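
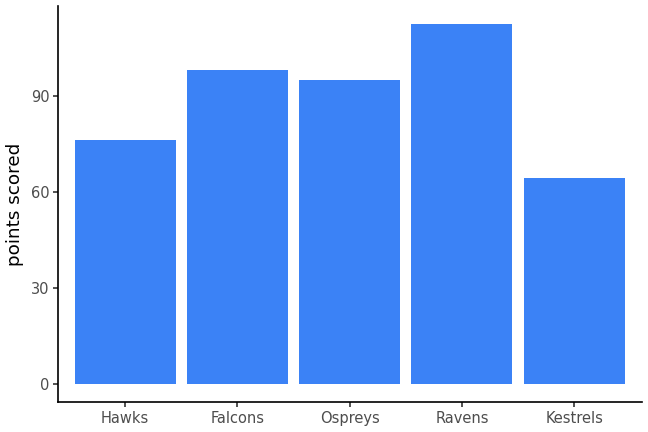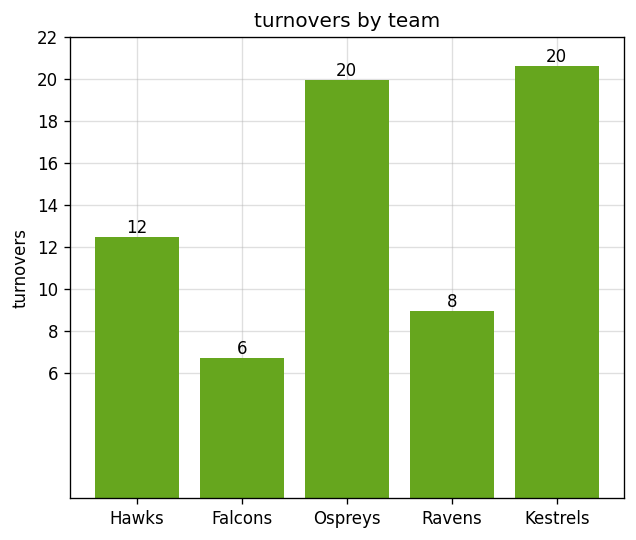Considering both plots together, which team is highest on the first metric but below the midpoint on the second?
Ravens

Chart 2 median turnovers ≈ 12; below-median teams: Falcons, Ravens. Among those, Ravens has the highest points scored (≈ 120).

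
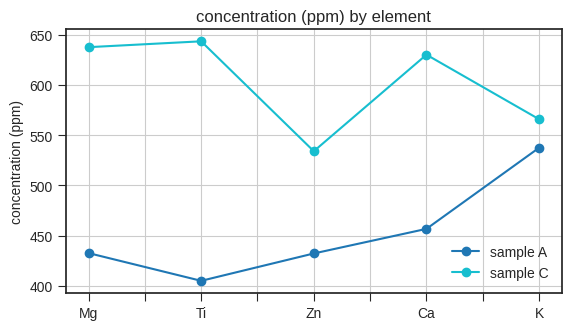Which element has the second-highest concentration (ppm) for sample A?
Ca

Top 3 for sample A: K ≈ 540, Ca ≈ 460, Mg ≈ 440.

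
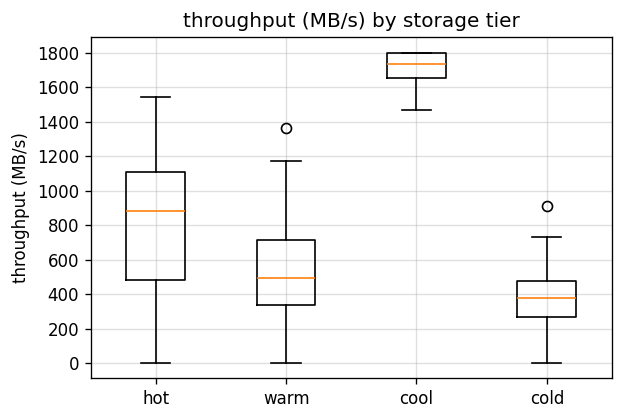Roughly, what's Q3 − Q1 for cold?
≈ 200

Q3 ≈ 400, Q1 ≈ 200; IQR ≈ 200.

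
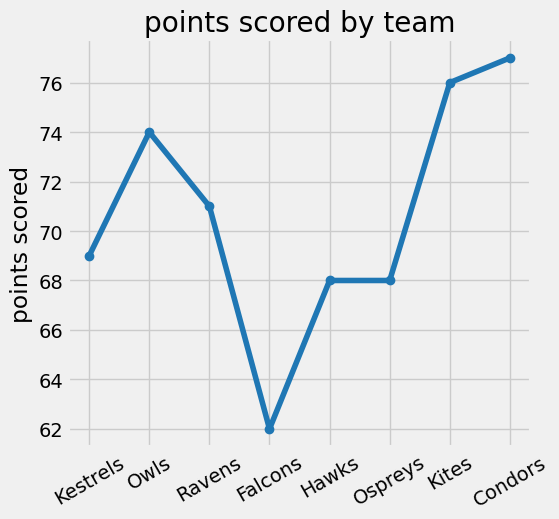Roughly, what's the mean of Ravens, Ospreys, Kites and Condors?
≈ 73

(72 + 68 + 76 + 76) / 4 ≈ 73.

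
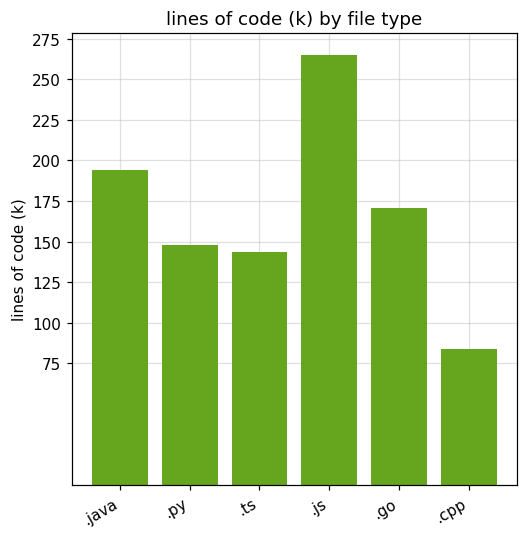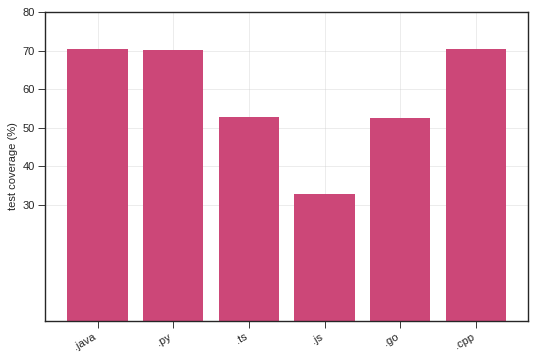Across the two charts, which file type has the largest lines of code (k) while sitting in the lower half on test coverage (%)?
.js

Chart 2 median test coverage (%) ≈ 60; below-median file types: .ts, .js, .go. Among those, .js has the highest lines of code (k) (≈ 275).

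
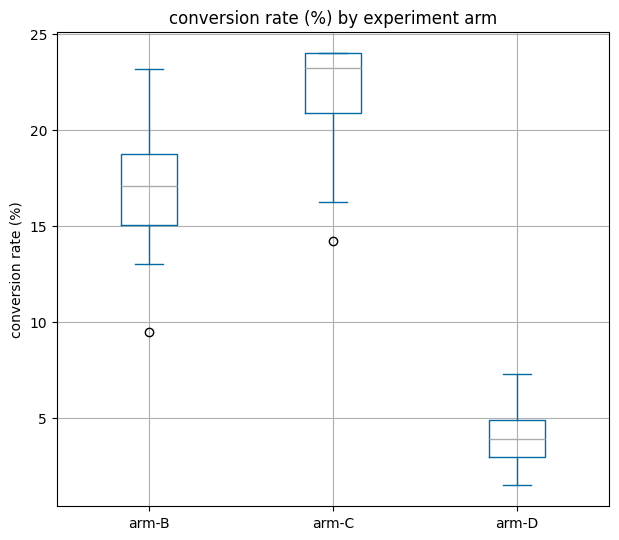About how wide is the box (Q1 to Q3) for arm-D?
≈ 2

Q3 ≈ 4, Q1 ≈ 2; IQR ≈ 2.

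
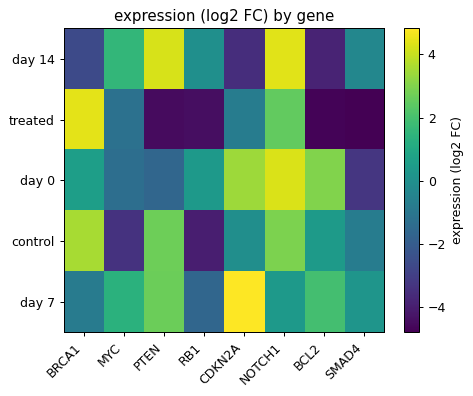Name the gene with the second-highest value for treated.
Top 3 for treated: BRCA1 ≈ 4, NOTCH1 ≈ 3, CDKN2A ≈ -1.

NOTCH1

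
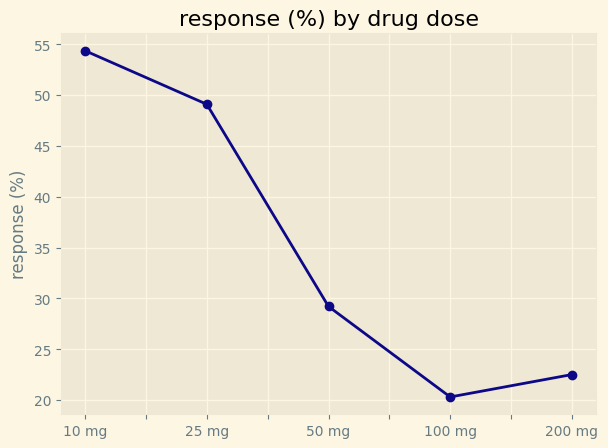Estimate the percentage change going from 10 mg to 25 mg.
≈ -9.1%

10 mg ≈ 55, 25 mg ≈ 50; (50 − 55) / 55 ≈ -9.1%.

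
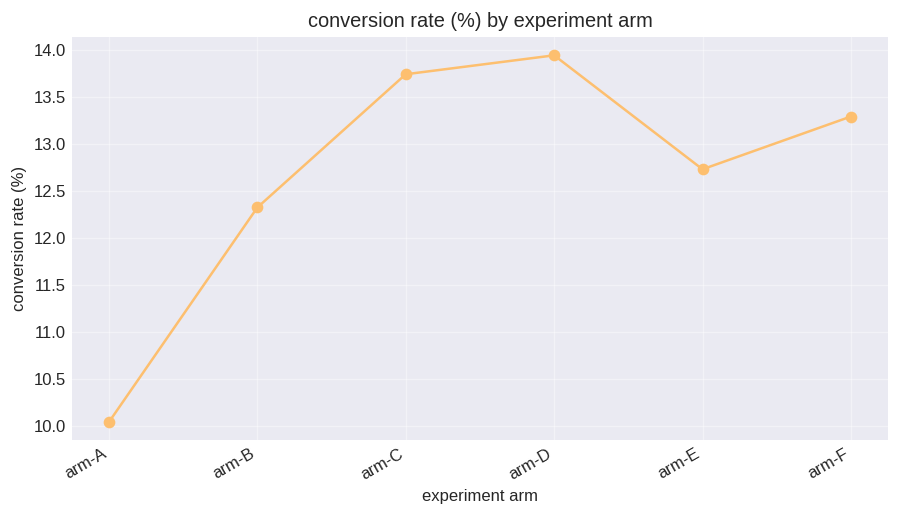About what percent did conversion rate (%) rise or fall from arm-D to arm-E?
arm-D ≈ 14.0, arm-E ≈ 12.5; (12.5 − 14.0) / 14.0 ≈ -10.7%.

≈ -10.7%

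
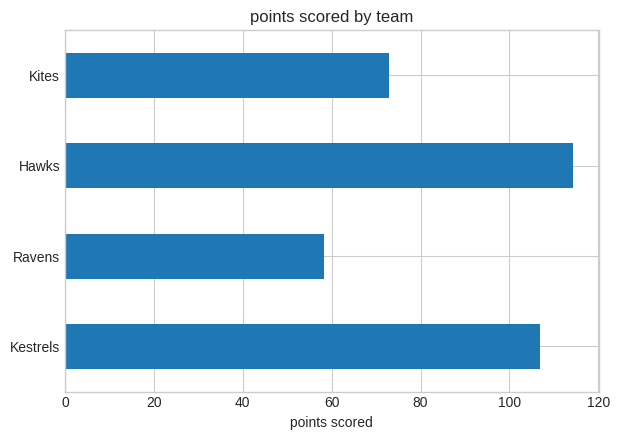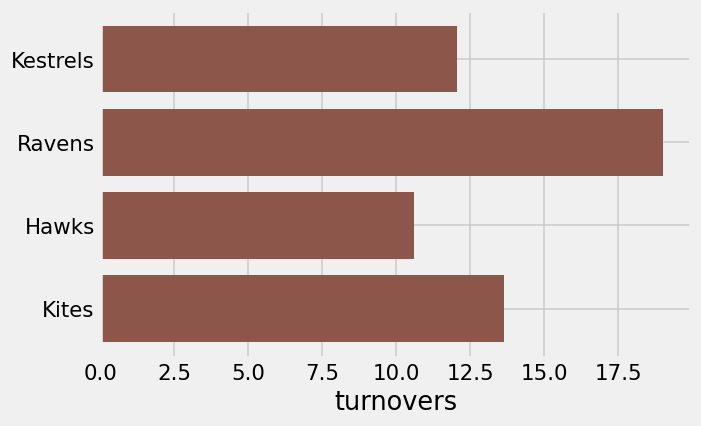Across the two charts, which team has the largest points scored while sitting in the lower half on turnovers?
Hawks

Chart 2 median turnovers ≈ 12; below-median teams: Kestrels, Hawks. Among those, Hawks has the highest points scored (≈ 120).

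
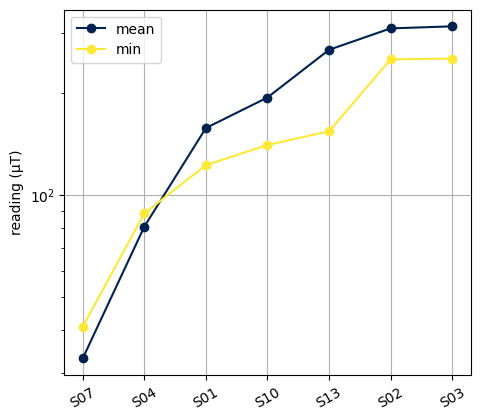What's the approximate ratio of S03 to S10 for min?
S03 ≈ 250, S10 ≈ 150; 250/150 ≈ 1.67.

≈ 1.67×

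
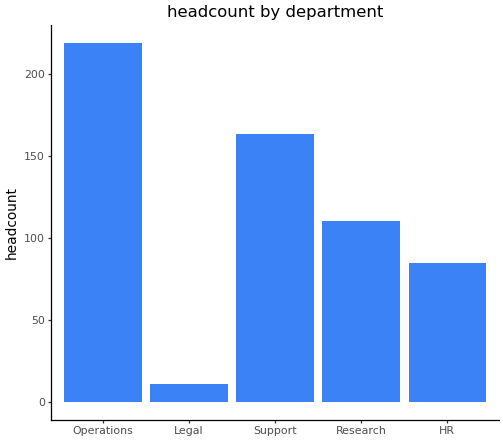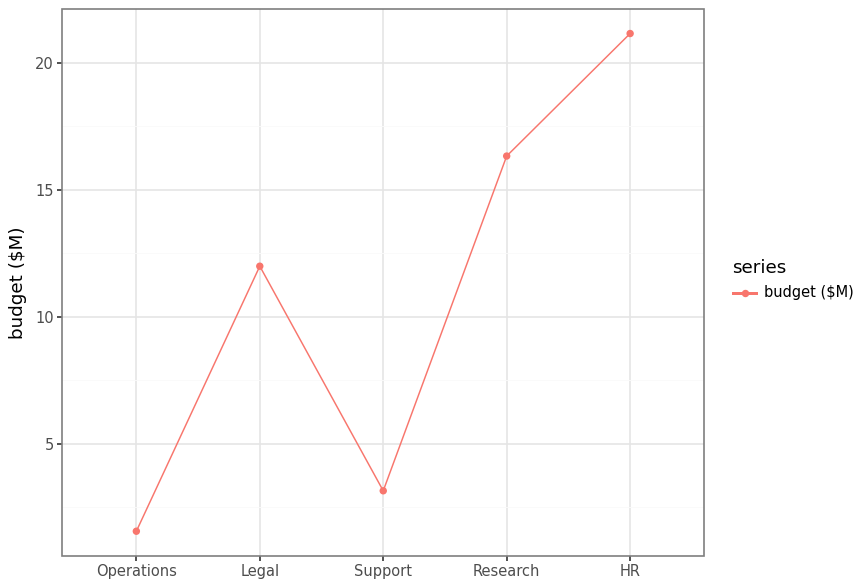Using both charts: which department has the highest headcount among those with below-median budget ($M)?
Chart 2 median budget ($M) ≈ 12; below-median departments: Operations, Support. Among those, Operations has the highest headcount (≈ 225).

Operations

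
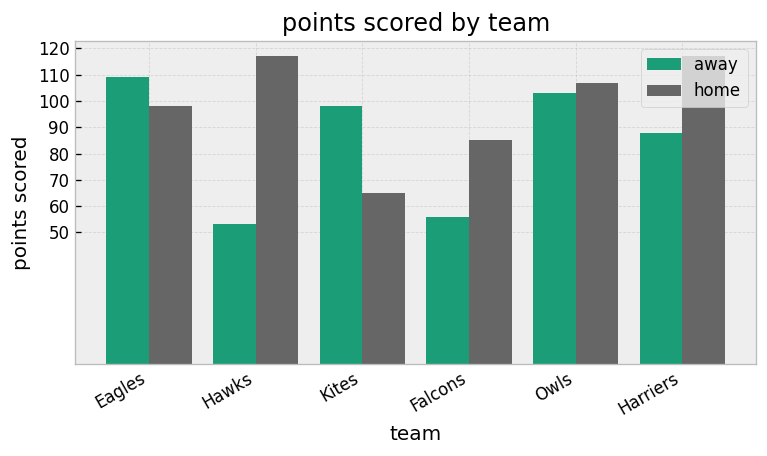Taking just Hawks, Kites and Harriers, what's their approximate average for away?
(50 + 100 + 90) / 3 ≈ 80.

≈ 80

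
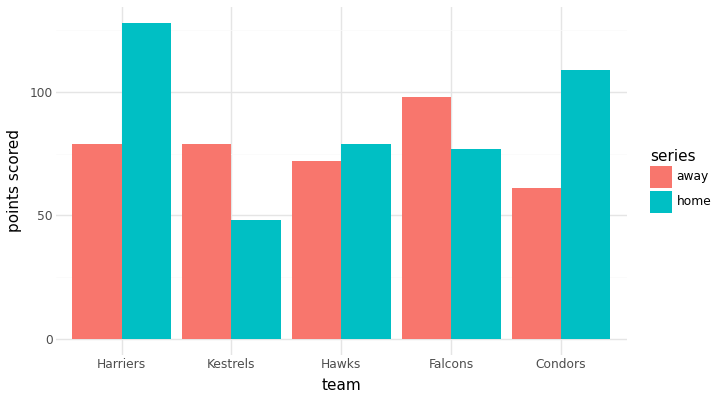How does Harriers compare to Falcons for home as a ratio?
≈ 1.5×

Harriers ≈ 120, Falcons ≈ 80; 120/80 ≈ 1.5.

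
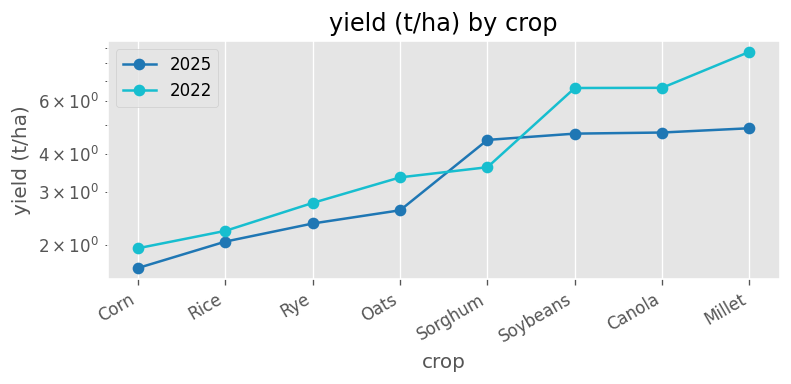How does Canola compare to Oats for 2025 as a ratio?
Canola ≈ 5, Oats ≈ 3; 5/3 ≈ 1.67.

≈ 1.67×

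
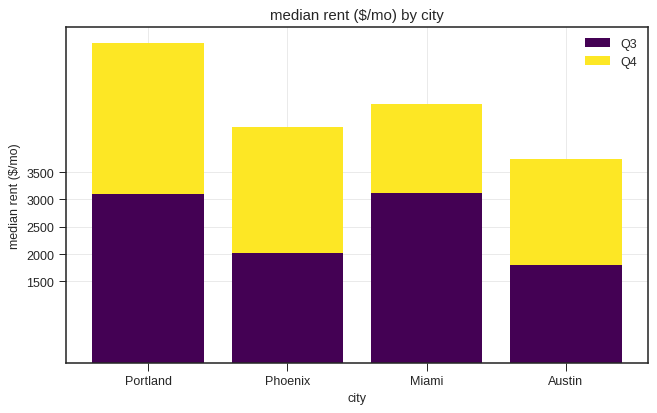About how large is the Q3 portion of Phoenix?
Q3 top ≈ 2000, bottom ≈ 0; segment ≈ 2000.

≈ 2000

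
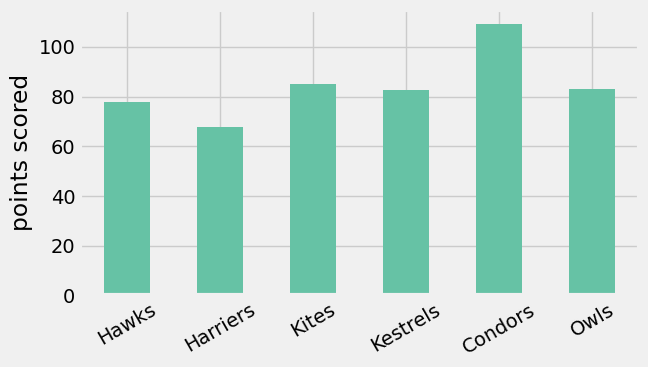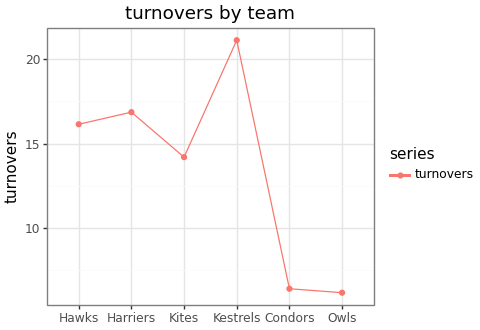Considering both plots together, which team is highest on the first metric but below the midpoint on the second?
Chart 2 median turnovers ≈ 16; below-median teams: Kites, Condors, Owls. Among those, Condors has the highest points scored (≈ 100).

Condors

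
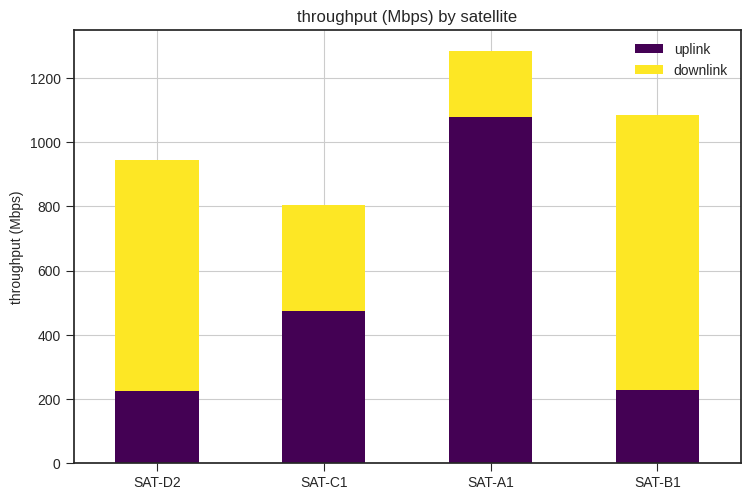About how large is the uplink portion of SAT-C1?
uplink top ≈ 400, bottom ≈ 0; segment ≈ 400.

≈ 400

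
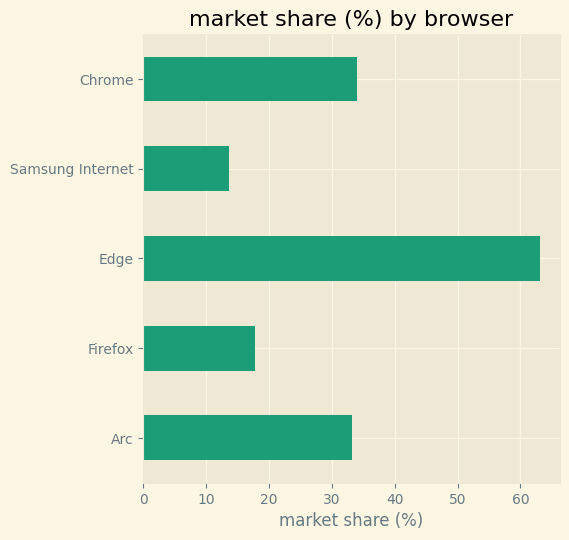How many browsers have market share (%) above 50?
Above 50: Edge.

1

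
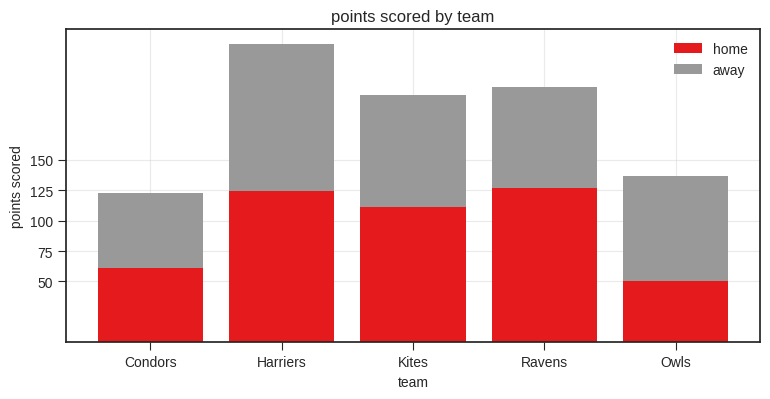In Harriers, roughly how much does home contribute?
home top ≈ 125, bottom ≈ 0; segment ≈ 125.

≈ 125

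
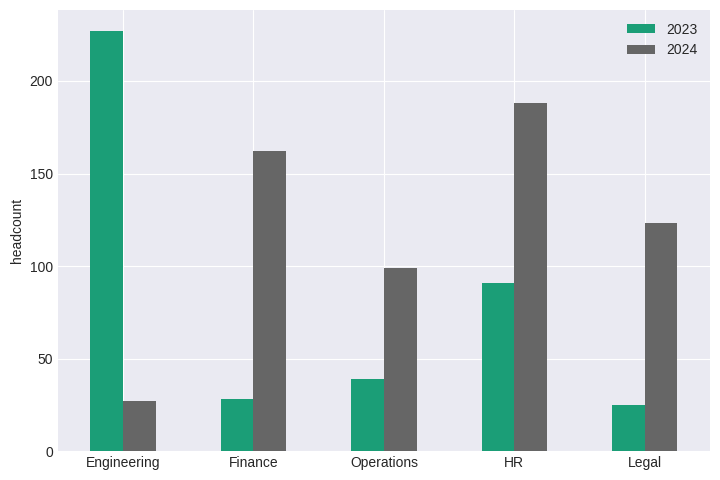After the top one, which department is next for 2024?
Top 3 for 2024: HR ≈ 180, Finance ≈ 160, Legal ≈ 120.

Finance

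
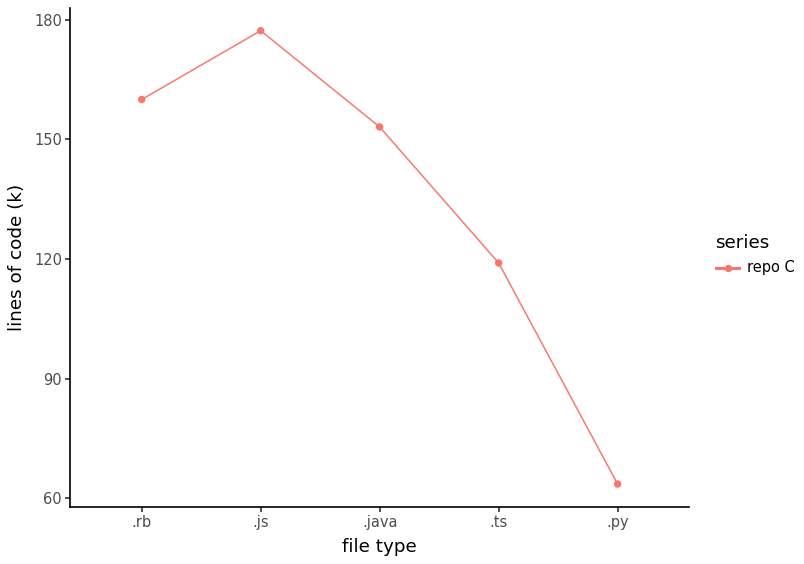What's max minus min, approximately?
Max .js ≈ 180, min .py ≈ 60; range ≈ 120.

≈ 120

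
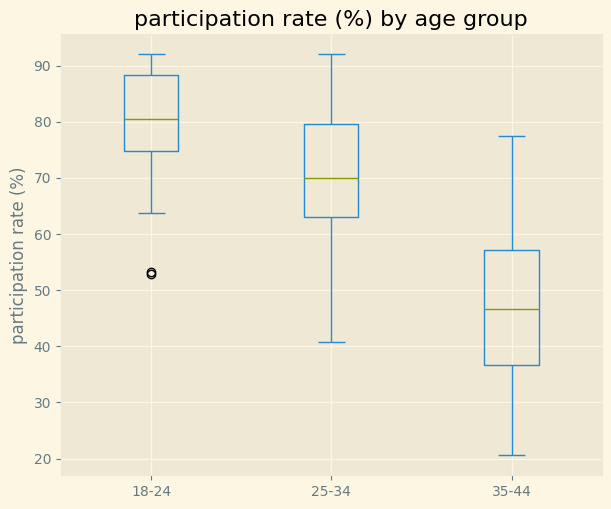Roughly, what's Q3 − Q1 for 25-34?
≈ 15

Q3 ≈ 80, Q1 ≈ 65; IQR ≈ 15.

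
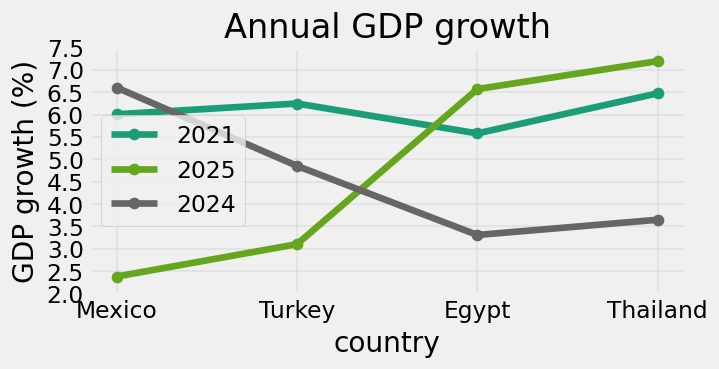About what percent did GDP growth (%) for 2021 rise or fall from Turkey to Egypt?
Turkey ≈ 6.0, Egypt ≈ 5.5; (5.5 − 6.0) / 6.0 ≈ -8.3%.

≈ -8.3%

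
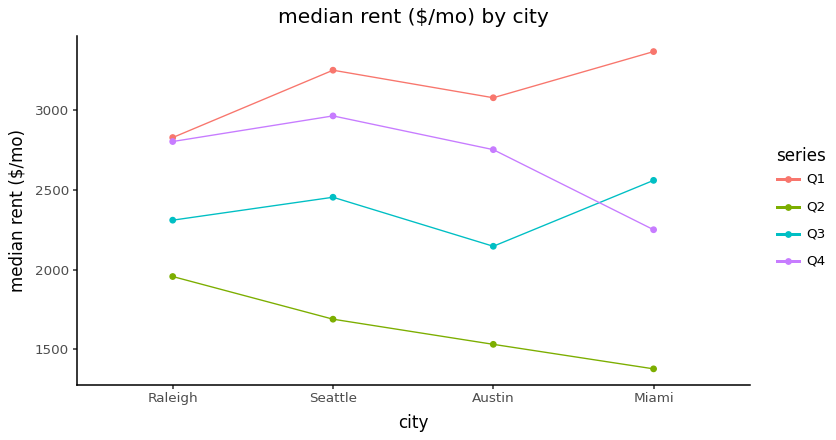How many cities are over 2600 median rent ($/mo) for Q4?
3

Above 2600: Raleigh, Seattle, Austin.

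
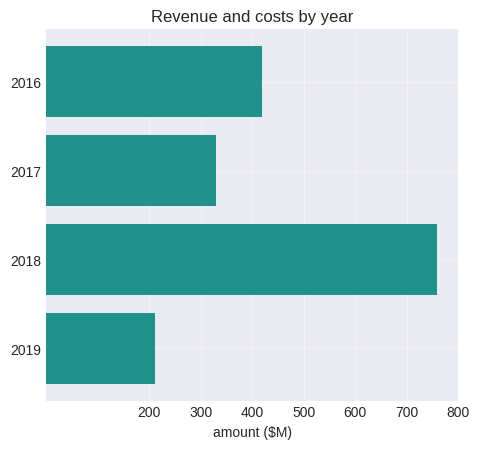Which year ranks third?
Top 4: 2018 ≈ 800, 2016 ≈ 400, 2017 ≈ 300, 2019 ≈ 200.

2017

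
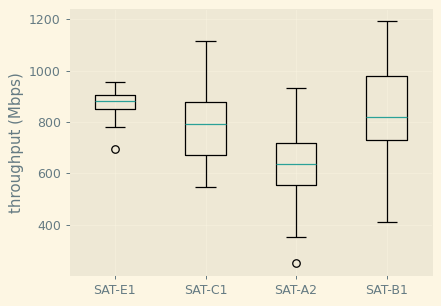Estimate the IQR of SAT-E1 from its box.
Q3 ≈ 900, Q1 ≈ 840; IQR ≈ 60.

≈ 60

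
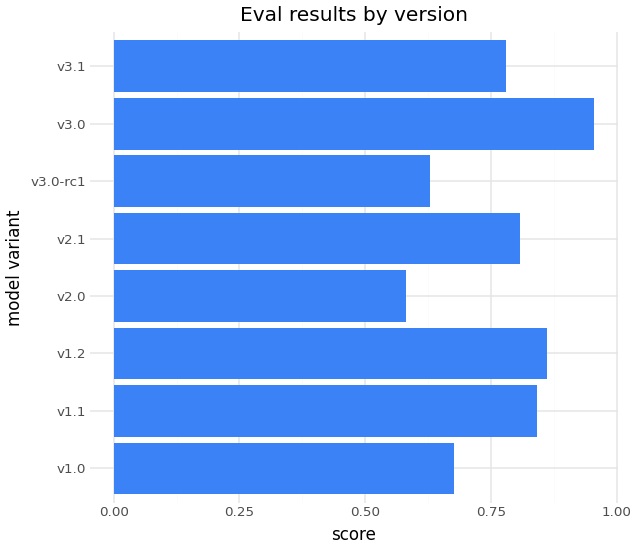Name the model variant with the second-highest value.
Top 3: v3.0 ≈ 1.0, v1.2 ≈ 0.9, v1.1 ≈ 0.8.

v1.2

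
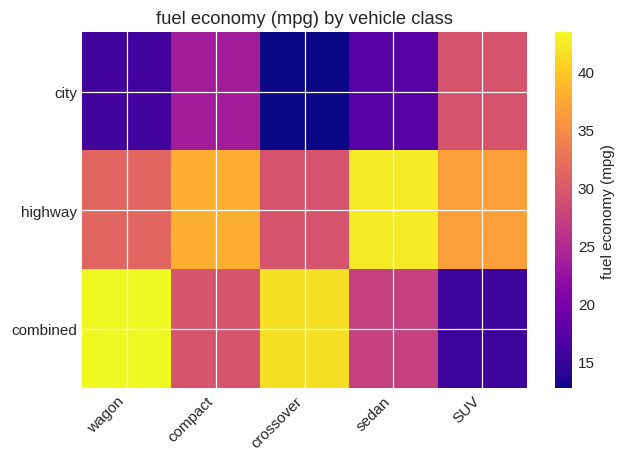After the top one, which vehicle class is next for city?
compact

Top 3 for city: SUV ≈ 30, compact ≈ 25, sedan ≈ 15.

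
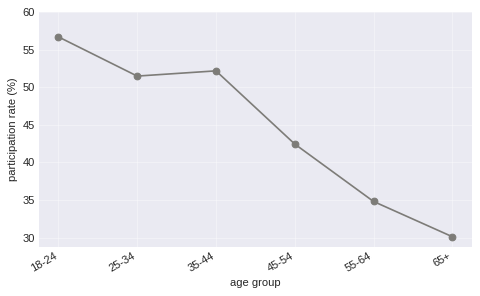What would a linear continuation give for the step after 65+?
Last three: 40, 35, 30 → slope ≈ -5/step → next ≈ 25.

≈ 25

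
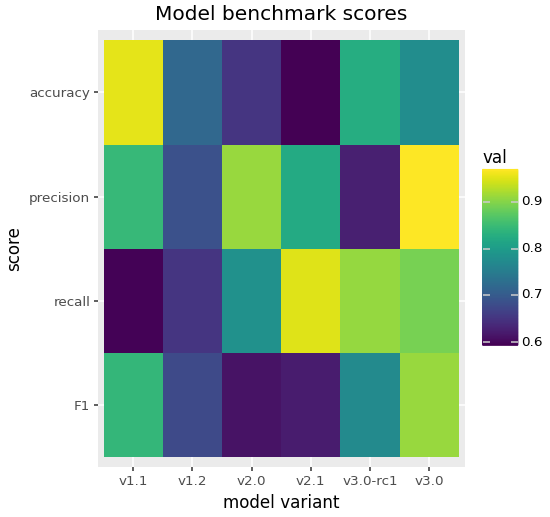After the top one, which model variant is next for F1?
v1.1

Top 3 for F1: v3.0 ≈ 0.90, v1.1 ≈ 0.85, v3.0-rc1 ≈ 0.75.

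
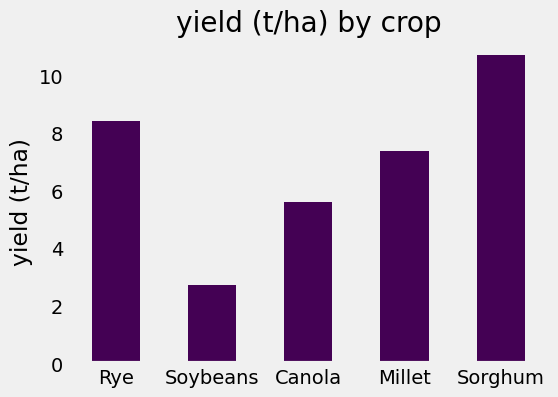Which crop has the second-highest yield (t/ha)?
Rye

Top 3: Sorghum ≈ 11, Rye ≈ 8, Millet ≈ 7.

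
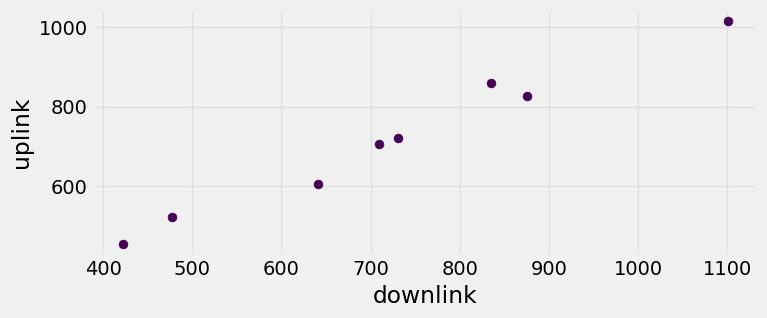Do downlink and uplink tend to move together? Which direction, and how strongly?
positive, strong

Points are positively correlated; strong (|r| ≈ 1.0).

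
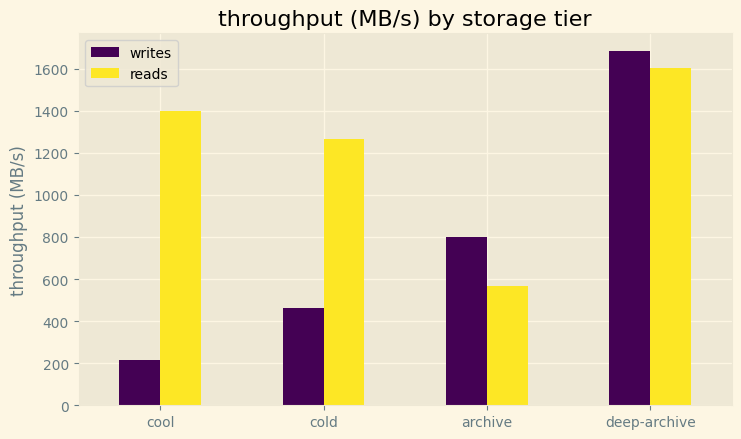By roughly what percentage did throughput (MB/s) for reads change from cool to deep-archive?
cool ≈ 1400, deep-archive ≈ 1600; (1600 − 1400) / 1400 ≈ +14.3%.

≈ +14.3%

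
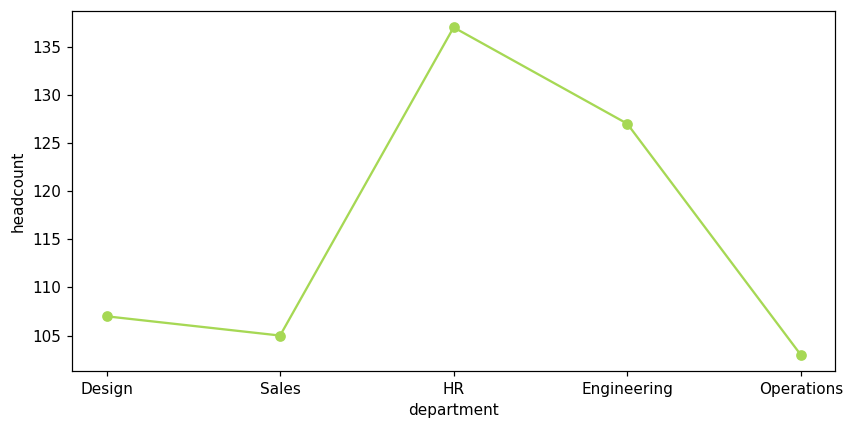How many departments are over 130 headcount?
Above 130: HR.

1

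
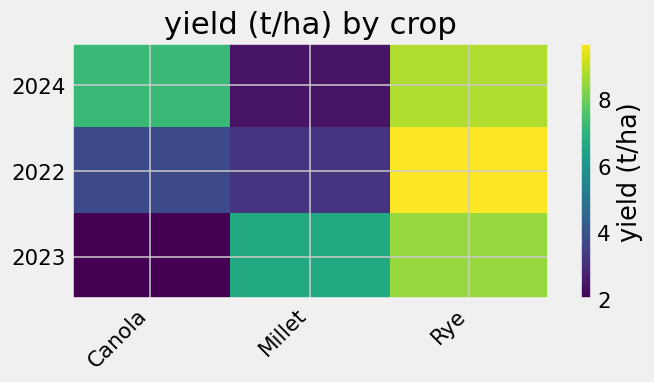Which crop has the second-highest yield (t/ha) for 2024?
Top 3 for 2024: Rye ≈ 9, Canola ≈ 7, Millet ≈ 2.

Canola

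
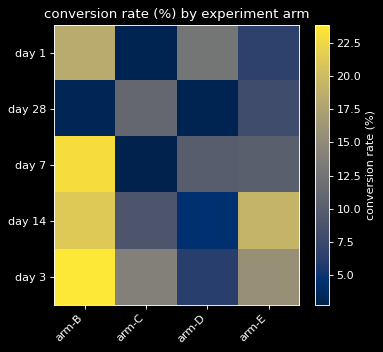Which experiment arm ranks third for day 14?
Top 4 for day 14: arm-B ≈ 22, arm-E ≈ 20, arm-C ≈ 8, arm-D ≈ 4.

arm-C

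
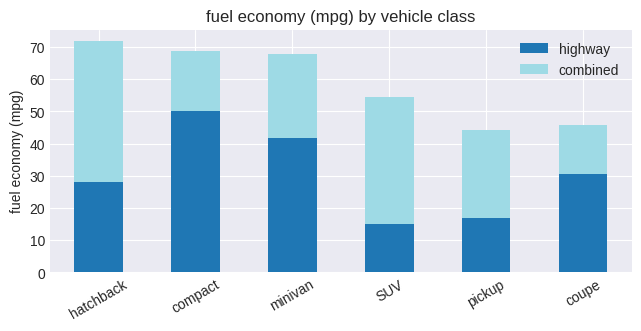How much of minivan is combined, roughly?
combined top ≈ 70, bottom ≈ 40; segment ≈ 30.

≈ 30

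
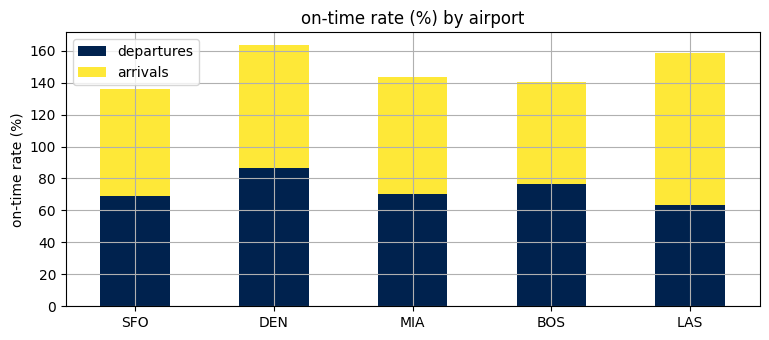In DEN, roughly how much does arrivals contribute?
arrivals top ≈ 160, bottom ≈ 80; segment ≈ 80.

≈ 80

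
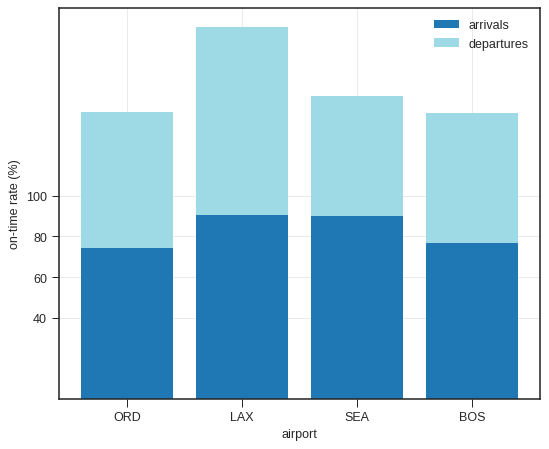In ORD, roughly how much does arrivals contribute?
arrivals top ≈ 80, bottom ≈ 0; segment ≈ 80.

≈ 80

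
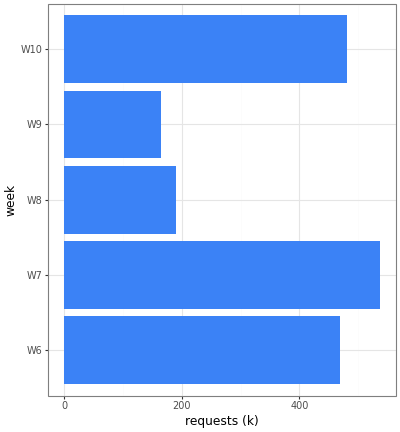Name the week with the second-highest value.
W10

Top 3: W7 ≈ 550, W10 ≈ 500, W6 ≈ 450.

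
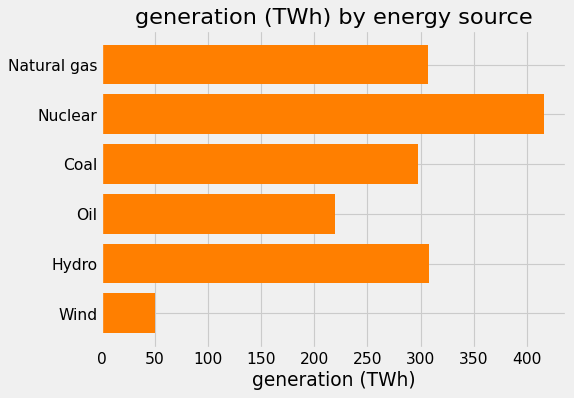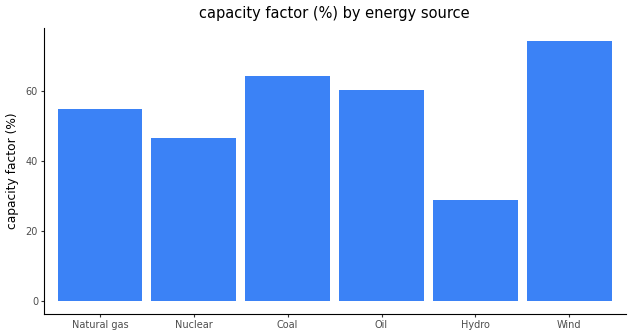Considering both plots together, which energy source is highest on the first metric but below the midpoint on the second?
Chart 2 median capacity factor (%) ≈ 60; below-median energy sources: Natural gas, Nuclear, Hydro. Among those, Nuclear has the highest generation (TWh) (≈ 400).

Nuclear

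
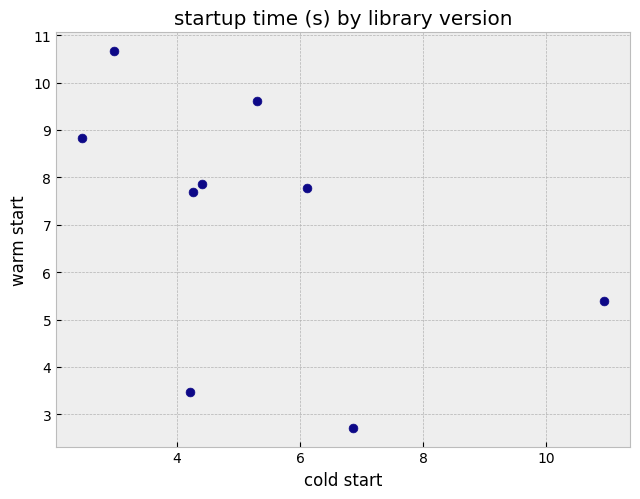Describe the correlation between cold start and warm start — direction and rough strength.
negative, moderate

Points are negatively correlated; moderate (|r| ≈ 0.5).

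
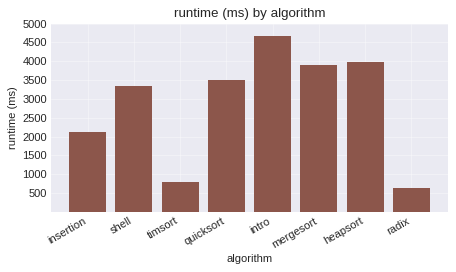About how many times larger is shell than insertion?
shell ≈ 3500, insertion ≈ 2000; 3500/2000 ≈ 1.75.

≈ 1.75×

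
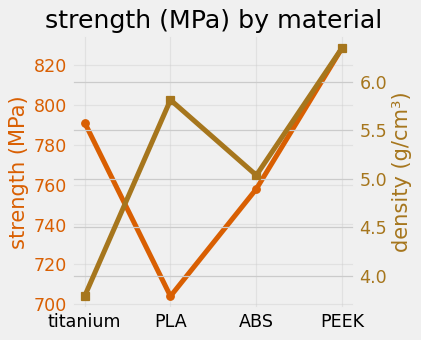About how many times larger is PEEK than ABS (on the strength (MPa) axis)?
PEEK ≈ 820, ABS ≈ 760; 820/760 ≈ 1.08.

≈ 1.08×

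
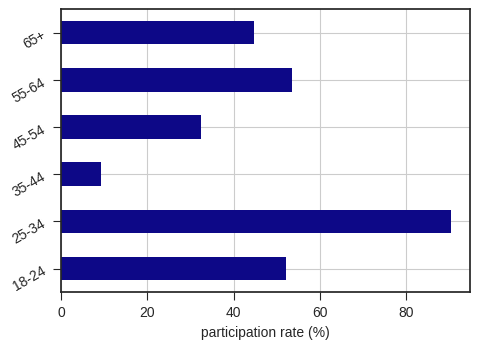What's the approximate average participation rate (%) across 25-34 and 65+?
(90 + 40) / 2 ≈ 65.

≈ 65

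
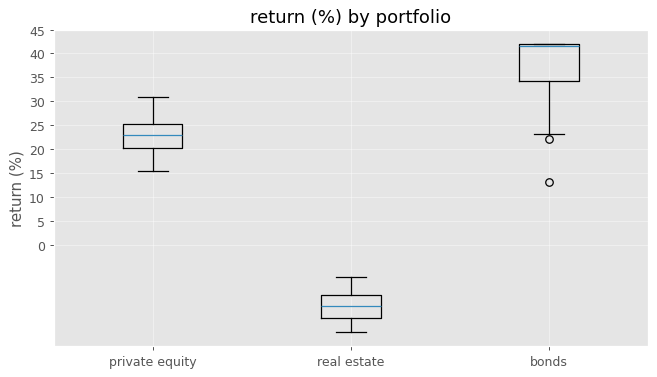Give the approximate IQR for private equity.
Q3 ≈ 25, Q1 ≈ 20; IQR ≈ 5.

≈ 5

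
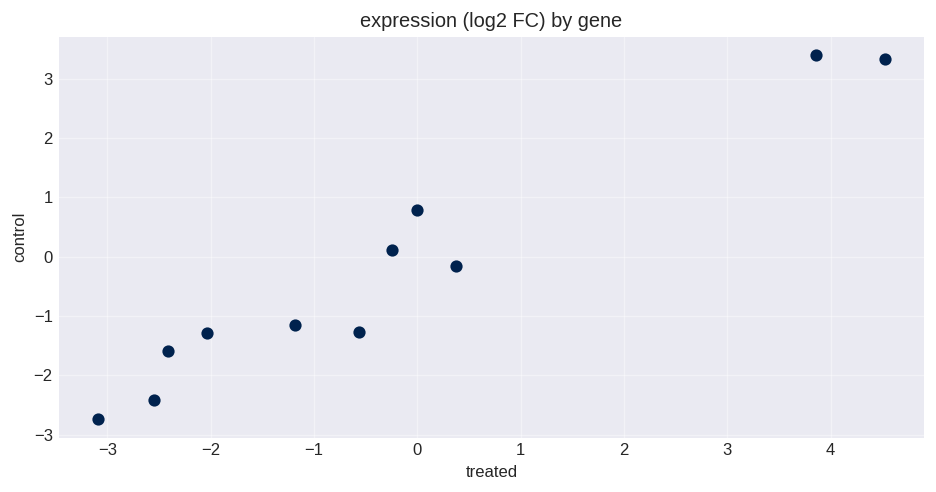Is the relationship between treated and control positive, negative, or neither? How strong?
Points are positively correlated; strong (|r| ≈ 1.0).

positive, strong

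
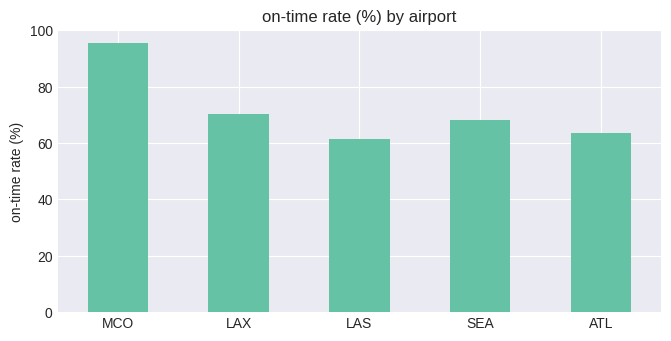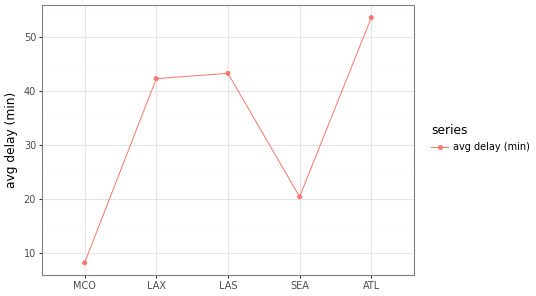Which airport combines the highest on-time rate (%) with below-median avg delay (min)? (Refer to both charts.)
Chart 2 median avg delay (min) ≈ 40; below-median airports: MCO, SEA. Among those, MCO has the highest on-time rate (%) (≈ 100).

MCO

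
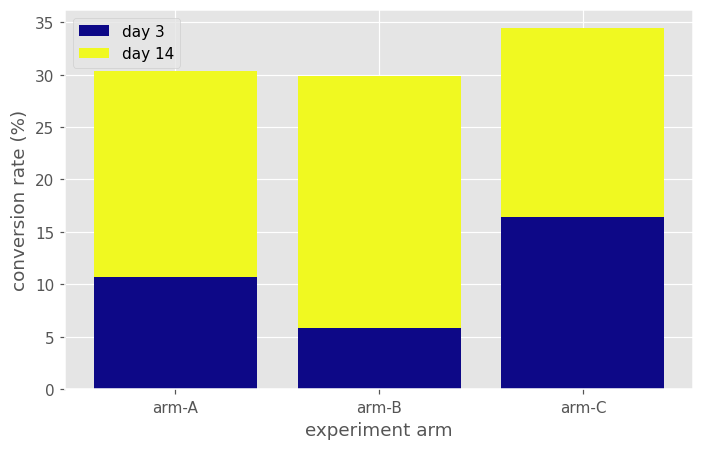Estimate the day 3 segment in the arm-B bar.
day 3 top ≈ 5, bottom ≈ 0; segment ≈ 5.

≈ 5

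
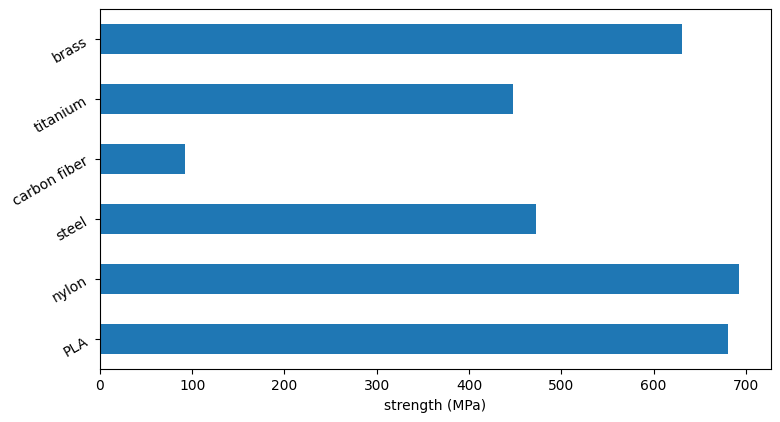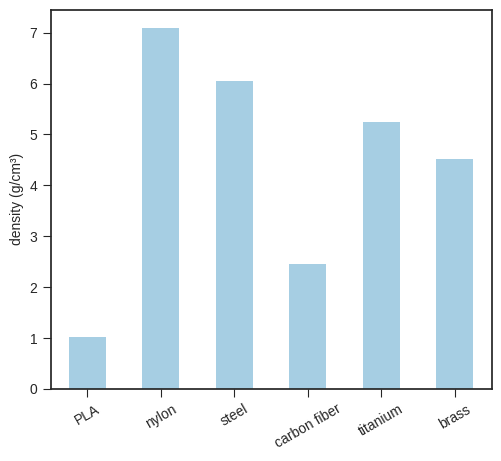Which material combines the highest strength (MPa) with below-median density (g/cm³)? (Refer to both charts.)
Chart 2 median density (g/cm³) ≈ 5; below-median materials: PLA, carbon fiber, brass. Among those, PLA has the highest strength (MPa) (≈ 700).

PLA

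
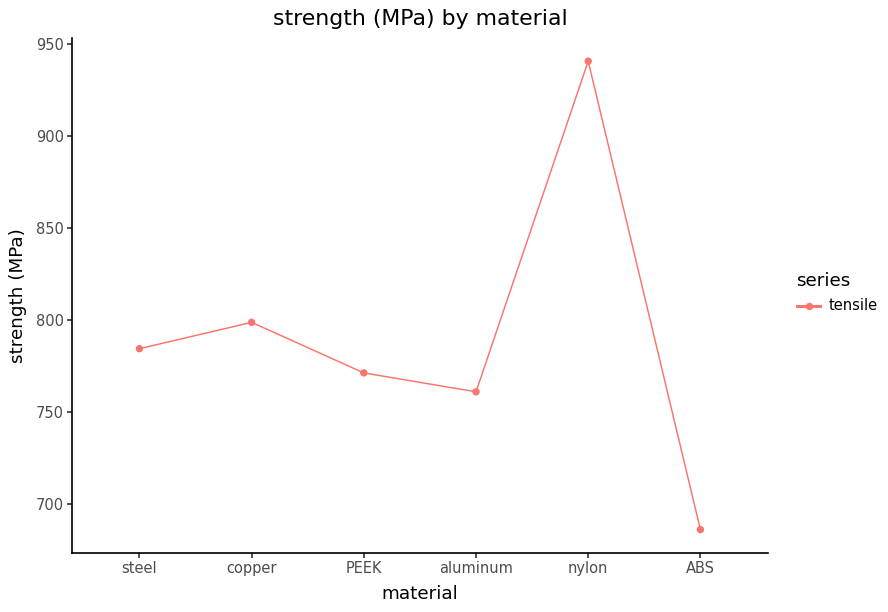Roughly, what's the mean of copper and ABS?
(800 + 675) / 2 ≈ 738.

≈ 738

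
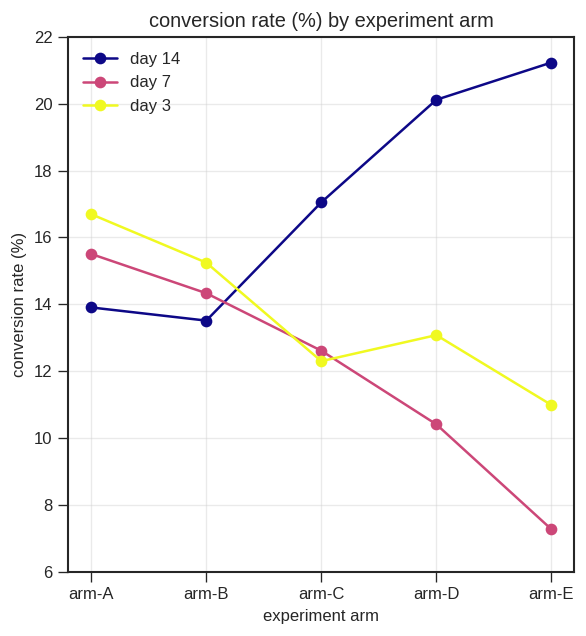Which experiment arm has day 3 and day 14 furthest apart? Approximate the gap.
arm-E, ≈ 12 %

arm-E: day 3 ≈ 10, day 14 ≈ 22 → gap ≈ 12. Next-largest (arm-D) is only ≈ 6.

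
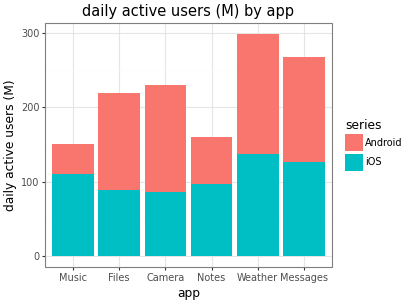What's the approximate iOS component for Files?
iOS top ≈ 100, bottom ≈ 0; segment ≈ 100.

≈ 100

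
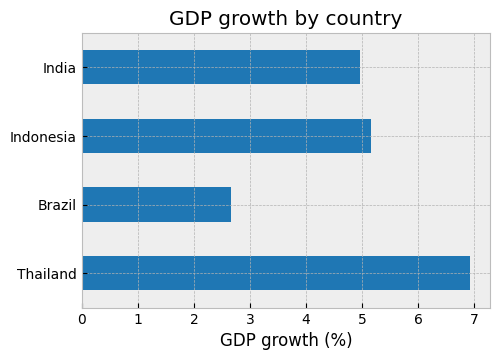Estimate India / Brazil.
≈ 1.67×

India ≈ 5, Brazil ≈ 3; 5/3 ≈ 1.67.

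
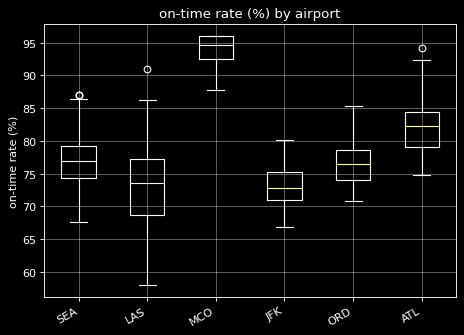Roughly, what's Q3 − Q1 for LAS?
Q3 ≈ 78, Q1 ≈ 68; IQR ≈ 10.

≈ 10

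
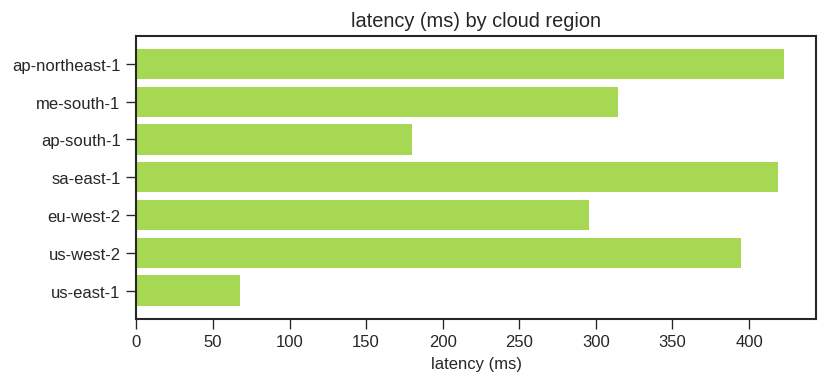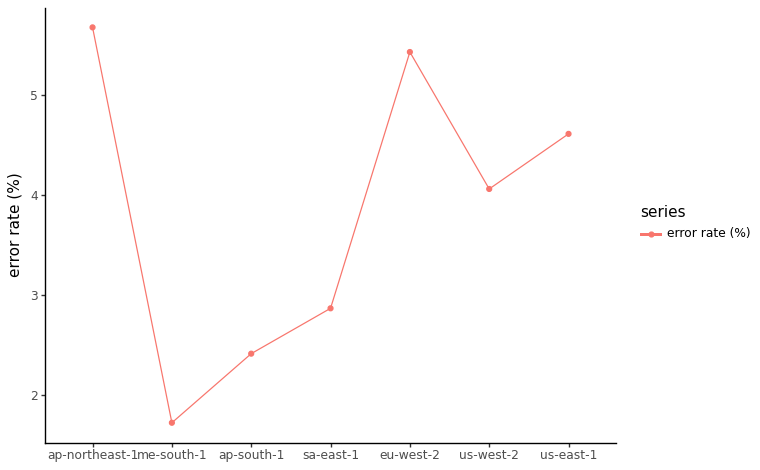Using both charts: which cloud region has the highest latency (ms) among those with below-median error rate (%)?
Chart 2 median error rate (%) ≈ 4; below-median cloud regions: me-south-1, ap-south-1, sa-east-1. Among those, sa-east-1 has the highest latency (ms) (≈ 400).

sa-east-1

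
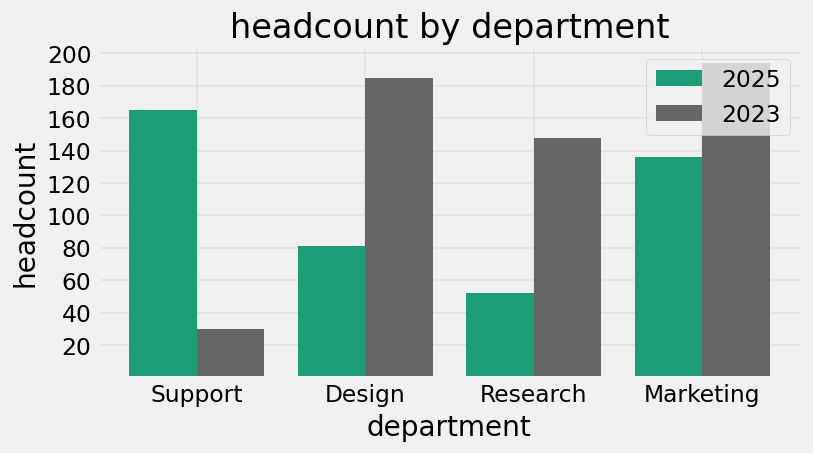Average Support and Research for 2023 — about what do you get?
≈ 90

(40 + 140) / 2 ≈ 90.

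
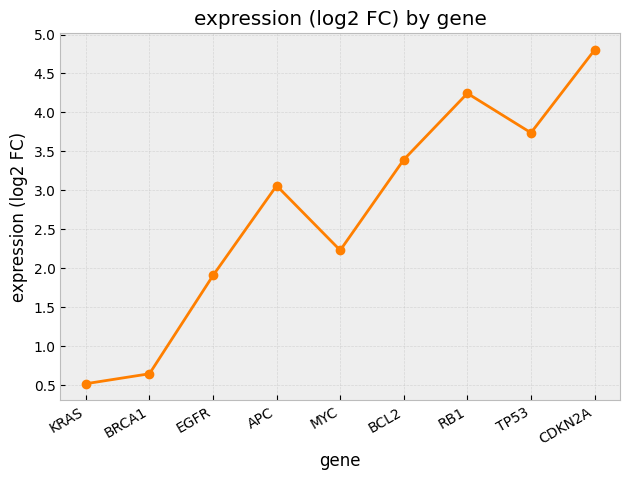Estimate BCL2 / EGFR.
≈ 1.75×

BCL2 ≈ 3.5, EGFR ≈ 2.0; 3.5/2.0 ≈ 1.75.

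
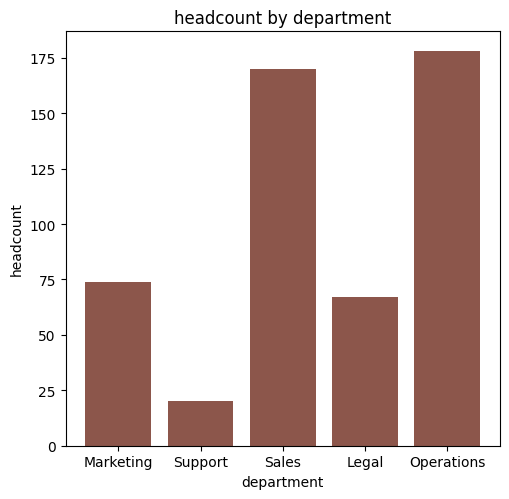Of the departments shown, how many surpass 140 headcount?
Above 140: Sales, Operations.

2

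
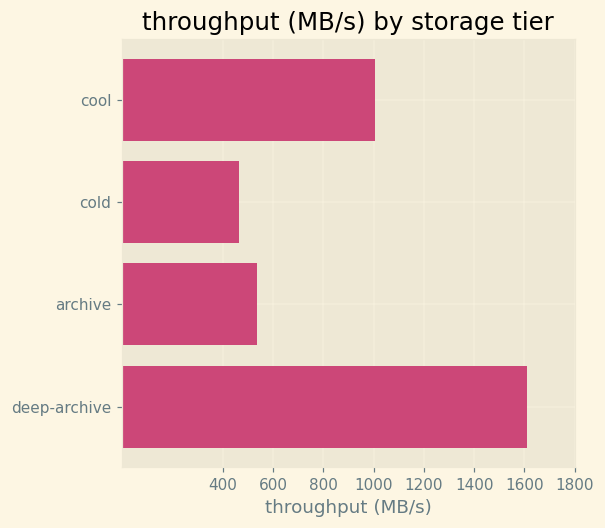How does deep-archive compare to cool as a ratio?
≈ 1.6×

deep-archive ≈ 1600, cool ≈ 1000; 1600/1000 ≈ 1.6.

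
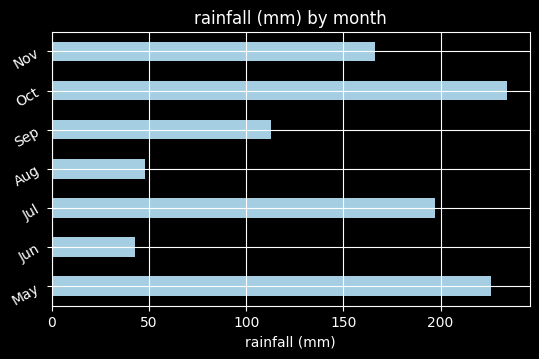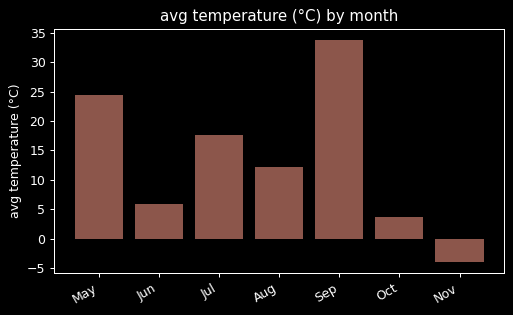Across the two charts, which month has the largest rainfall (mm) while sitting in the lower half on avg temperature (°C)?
Chart 2 median avg temperature (°C) ≈ 10; below-median months: Jun, Oct, Nov. Among those, Oct has the highest rainfall (mm) (≈ 225).

Oct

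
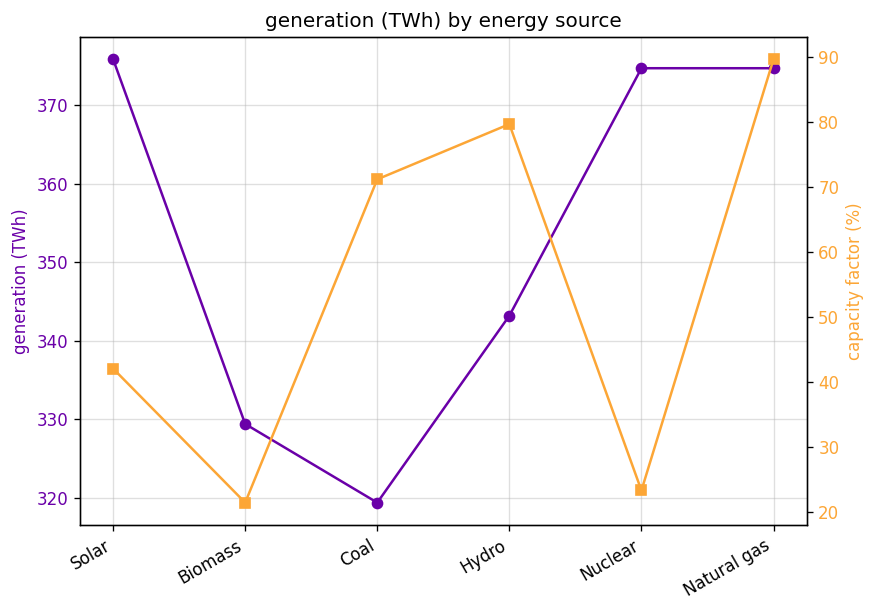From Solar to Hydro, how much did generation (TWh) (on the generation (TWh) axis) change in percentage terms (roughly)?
≈ -8%

Solar ≈ 375, Hydro ≈ 345; (345 − 375) / 375 ≈ -8%.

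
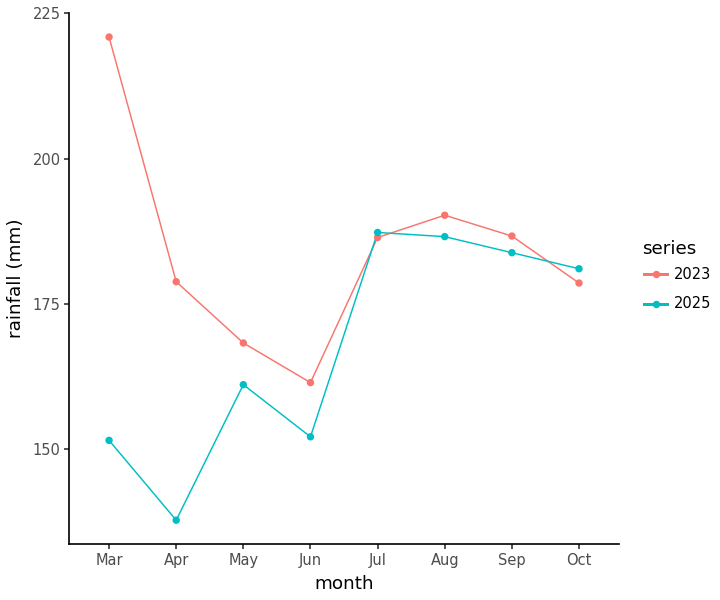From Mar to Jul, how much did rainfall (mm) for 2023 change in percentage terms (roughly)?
Mar ≈ 220, Jul ≈ 190; (190 − 220) / 220 ≈ -13.6%.

≈ -13.6%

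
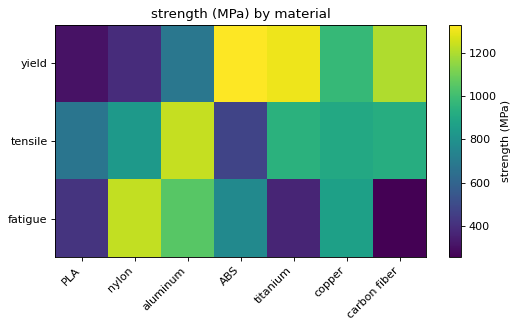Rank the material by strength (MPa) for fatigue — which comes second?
aluminum

Top 3 for fatigue: nylon ≈ 1200, aluminum ≈ 1100, copper ≈ 900.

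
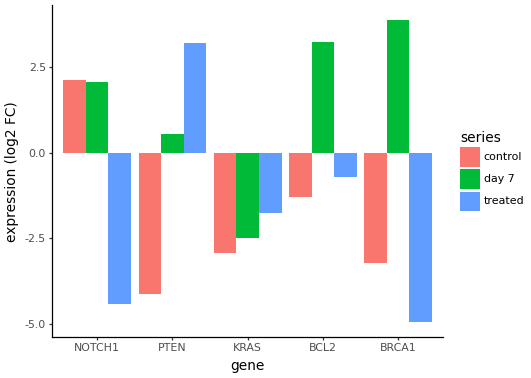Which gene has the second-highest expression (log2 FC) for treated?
BCL2

Top 3 for treated: PTEN ≈ 3, BCL2 ≈ -1, KRAS ≈ -2.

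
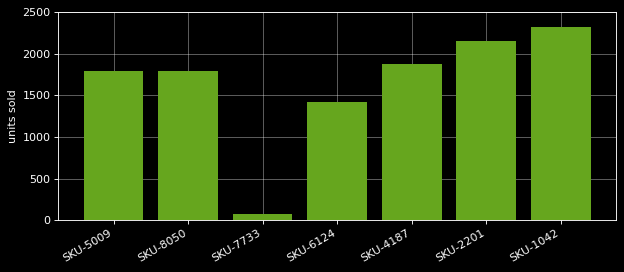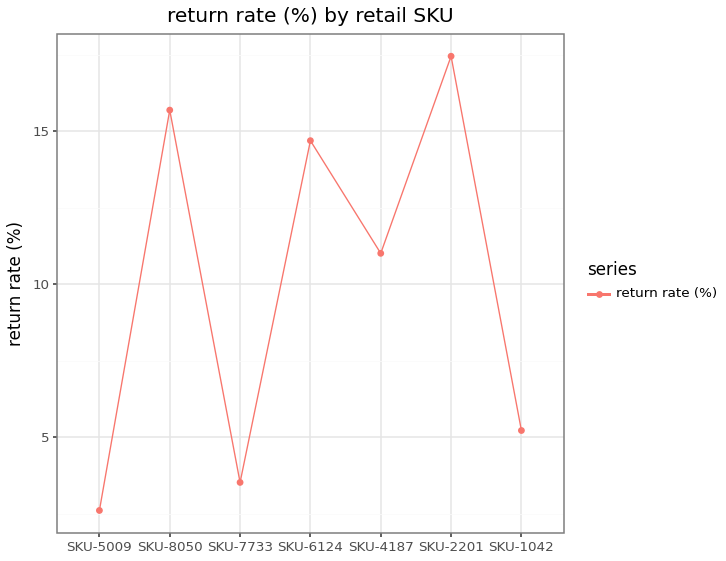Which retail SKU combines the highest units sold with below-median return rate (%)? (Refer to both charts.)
Chart 2 median return rate (%) ≈ 12; below-median retail SKUs: SKU-5009, SKU-7733, SKU-1042. Among those, SKU-1042 has the highest units sold (≈ 2500).

SKU-1042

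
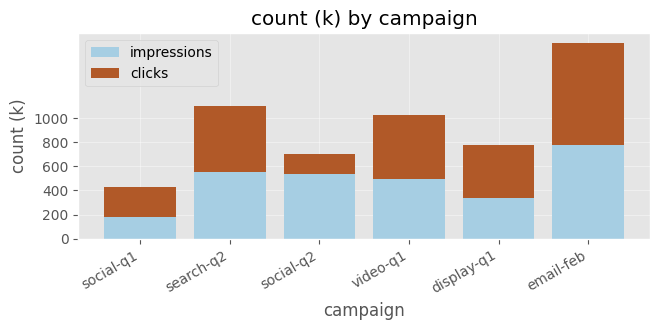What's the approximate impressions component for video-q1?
≈ 400

impressions top ≈ 400, bottom ≈ 0; segment ≈ 400.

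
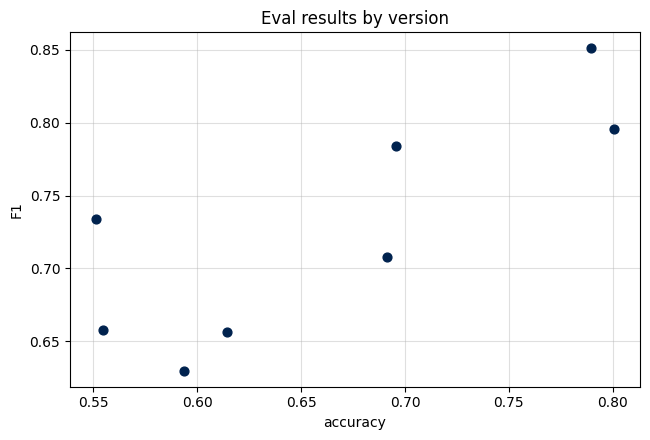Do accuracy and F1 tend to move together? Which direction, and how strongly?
positive, strong

Points are positively correlated; strong (|r| ≈ 0.8).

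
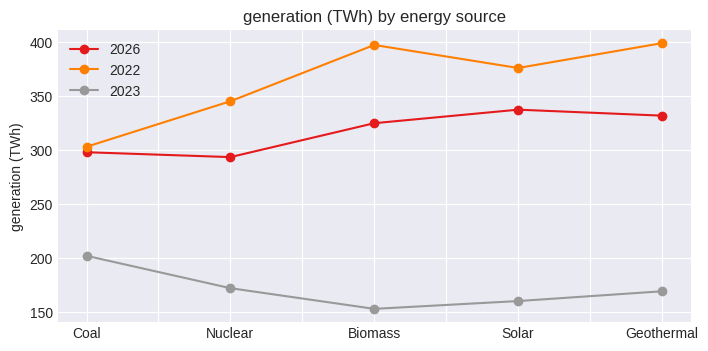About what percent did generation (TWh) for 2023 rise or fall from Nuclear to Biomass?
≈ -14.3%

Nuclear ≈ 175, Biomass ≈ 150; (150 − 175) / 175 ≈ -14.3%.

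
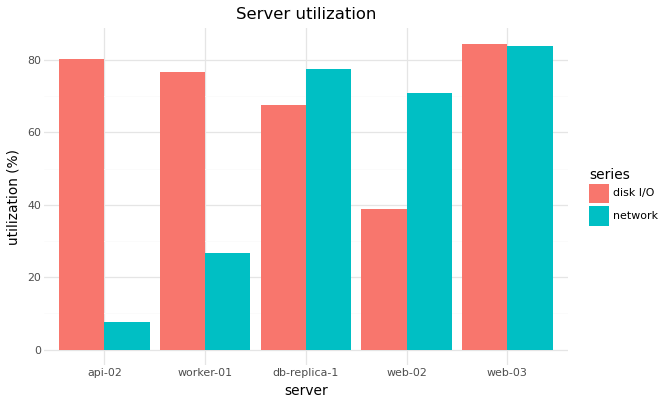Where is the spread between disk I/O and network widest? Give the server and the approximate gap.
api-02: disk I/O ≈ 80, network ≈ 10 → gap ≈ 70. Next-largest (worker-01) is only ≈ 50.

api-02, ≈ 70 %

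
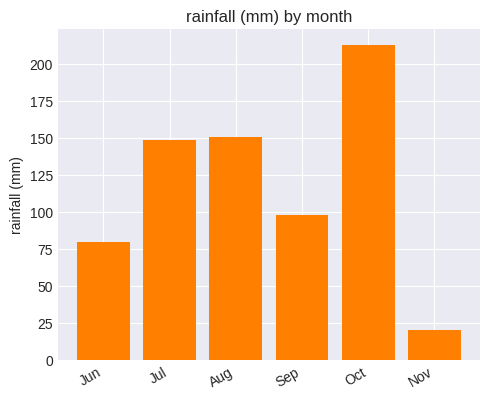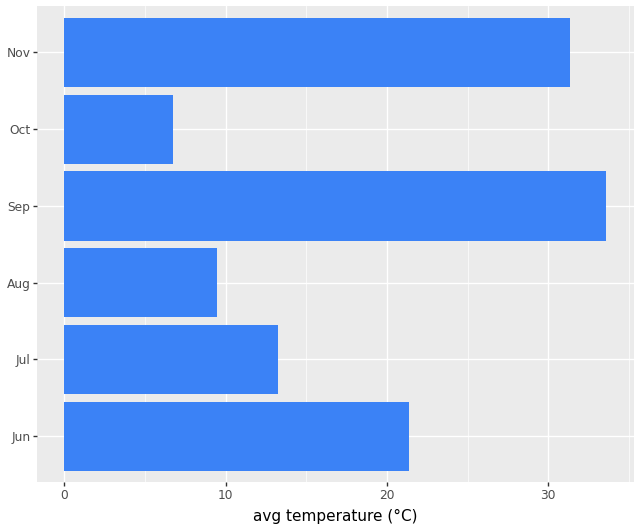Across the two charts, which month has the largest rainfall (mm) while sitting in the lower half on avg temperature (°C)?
Chart 2 median avg temperature (°C) ≈ 15; below-median months: Jul, Aug, Oct. Among those, Oct has the highest rainfall (mm) (≈ 220).

Oct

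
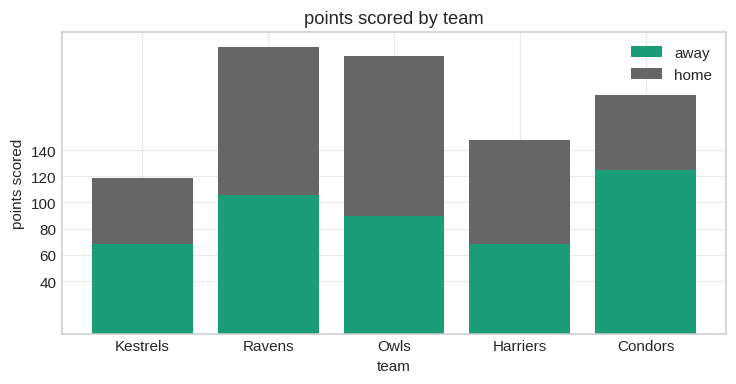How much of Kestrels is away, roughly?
away top ≈ 60, bottom ≈ 0; segment ≈ 60.

≈ 60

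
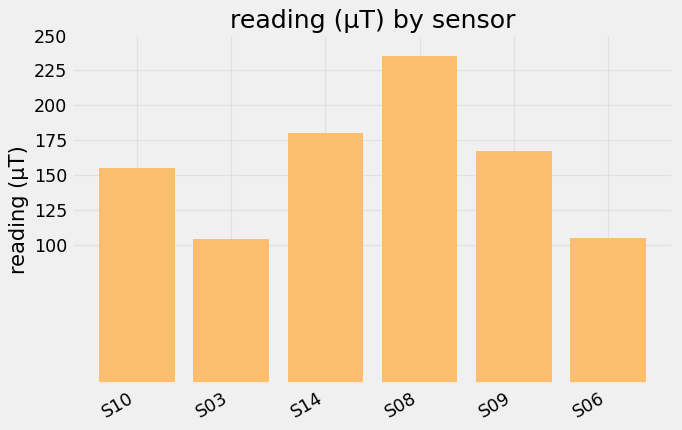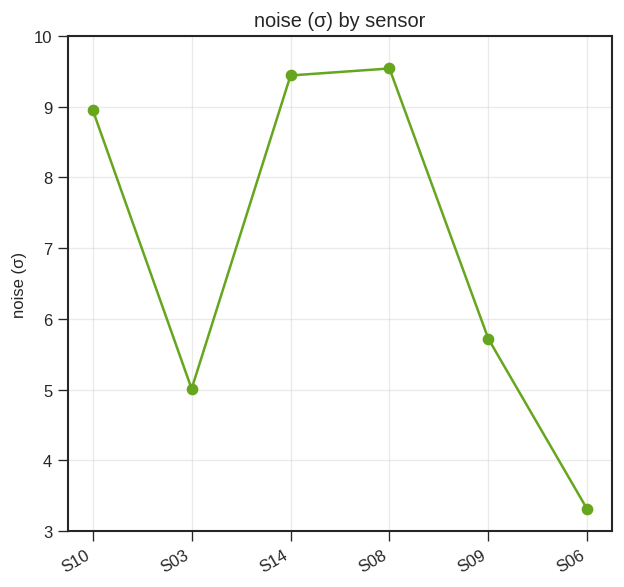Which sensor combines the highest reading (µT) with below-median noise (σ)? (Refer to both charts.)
S09

Chart 2 median noise (σ) ≈ 7; below-median sensors: S03, S09, S06. Among those, S09 has the highest reading (µT) (≈ 175).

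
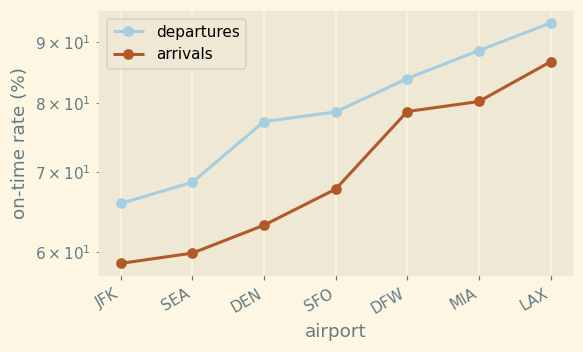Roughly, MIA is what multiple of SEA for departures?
≈ 1.29×

MIA ≈ 90, SEA ≈ 70; 90/70 ≈ 1.29.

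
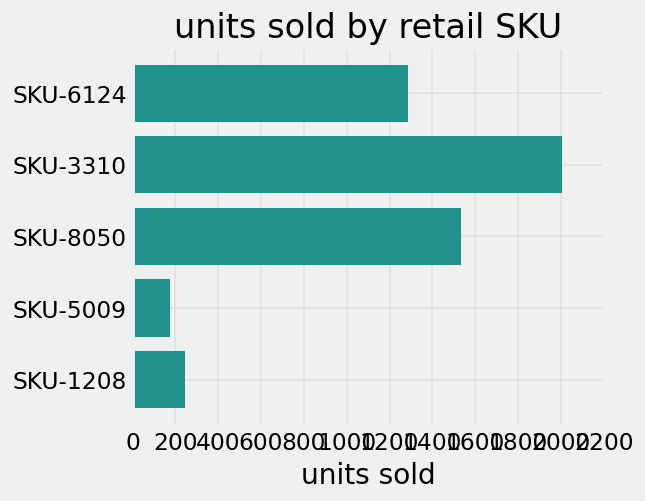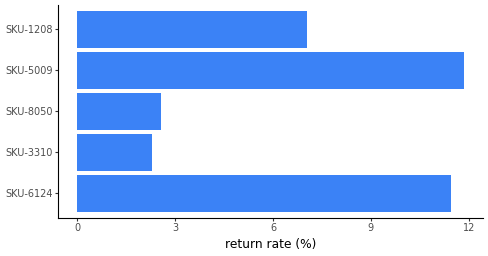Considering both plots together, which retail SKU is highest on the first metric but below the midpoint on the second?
SKU-3310

Chart 2 median return rate (%) ≈ 8; below-median retail SKUs: SKU-3310, SKU-8050. Among those, SKU-3310 has the highest units sold (≈ 2000).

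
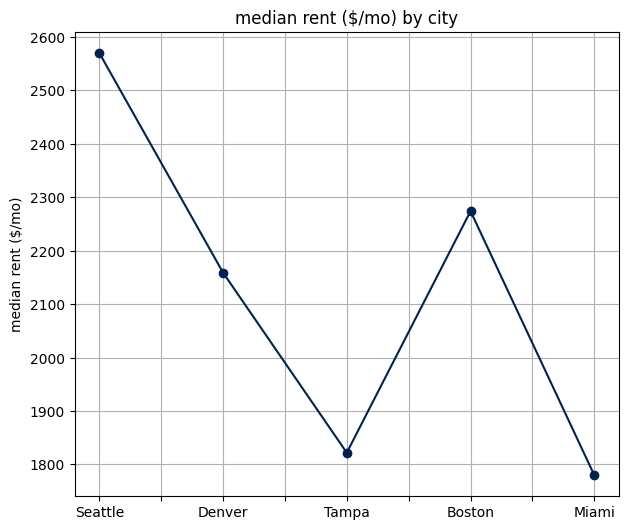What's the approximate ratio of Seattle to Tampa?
Seattle ≈ 2600, Tampa ≈ 1800; 2600/1800 ≈ 1.44.

≈ 1.44×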